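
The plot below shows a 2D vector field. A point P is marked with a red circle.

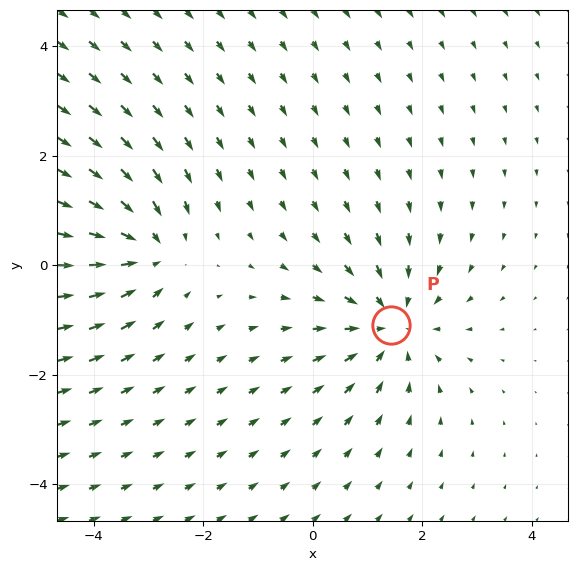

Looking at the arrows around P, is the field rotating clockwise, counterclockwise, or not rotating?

Near P at (1.4, -1.1) the arrows show no circulation. The curl there is ≈0.

not rotating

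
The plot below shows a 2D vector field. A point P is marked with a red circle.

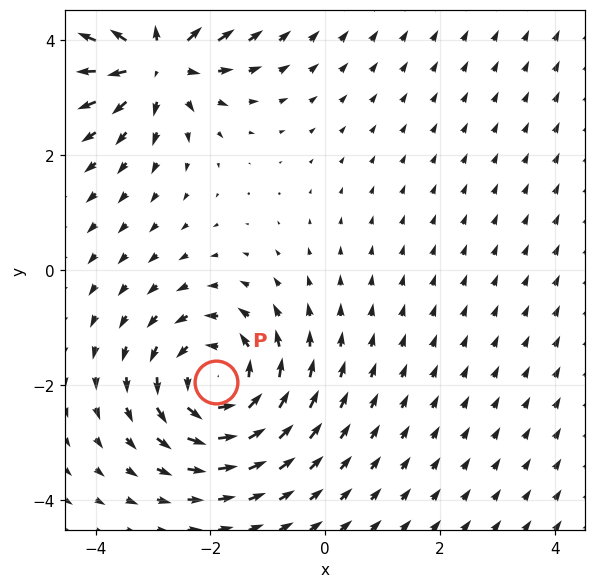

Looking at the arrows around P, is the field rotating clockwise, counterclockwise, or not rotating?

Near P at (-1.9, -2.0) the arrows circulate counterclockwise. The curl (z-component) there is about +5; positive curl means counterclockwise rotation.

counterclockwise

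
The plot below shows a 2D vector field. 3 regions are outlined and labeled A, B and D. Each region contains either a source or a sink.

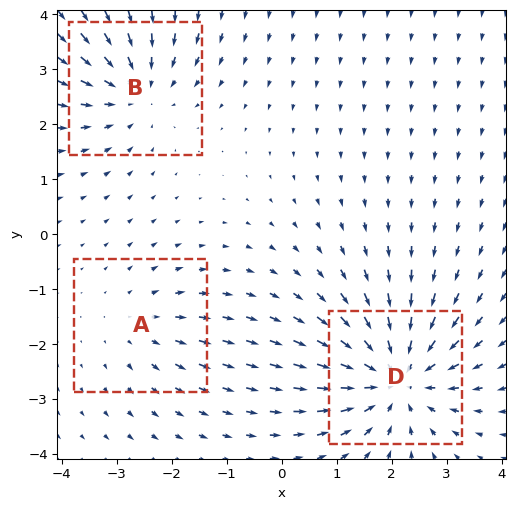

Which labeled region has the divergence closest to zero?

Divergence at each region's feature centre — A: about +2, B: about -3, D: about -5. Region A is closest to zero.

A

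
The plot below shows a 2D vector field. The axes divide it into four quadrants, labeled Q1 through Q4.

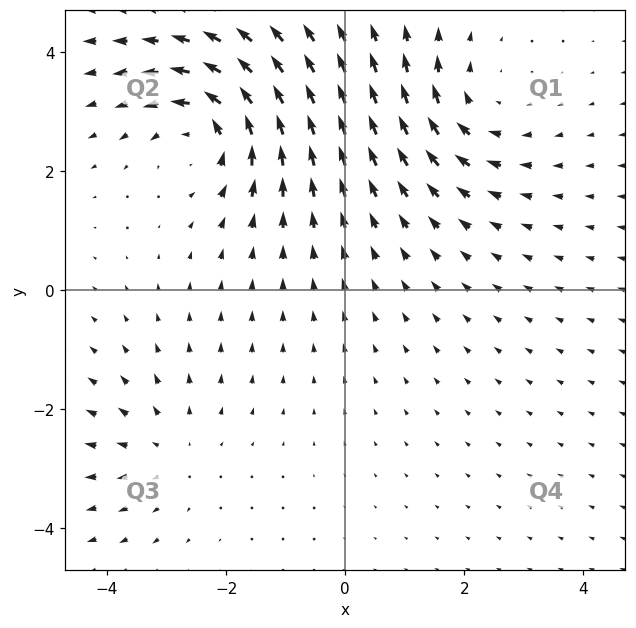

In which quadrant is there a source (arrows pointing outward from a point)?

Q3

The source sits at approximately (-3.0, -2.7), which lies in quadrant Q3. The divergence there is about +2, positive as expected for a source.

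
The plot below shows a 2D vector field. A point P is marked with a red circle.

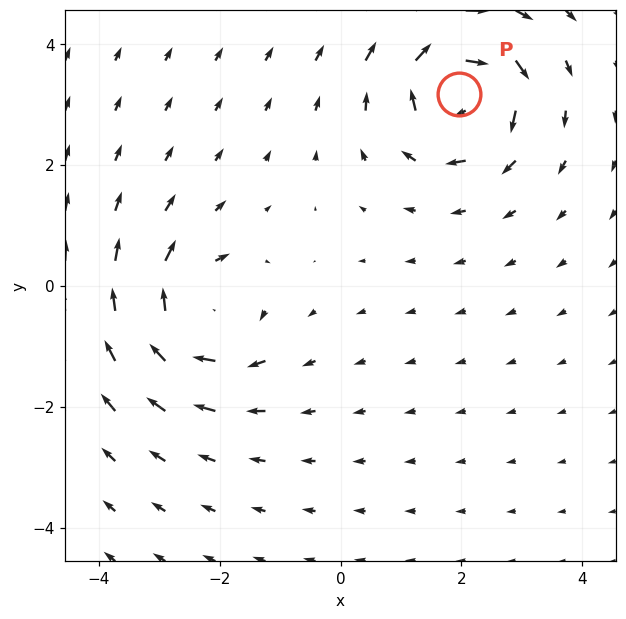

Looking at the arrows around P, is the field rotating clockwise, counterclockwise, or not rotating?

Near P at (2.0, 3.2) the arrows circulate clockwise. The curl (z-component) there is about -6; negative curl means clockwise rotation.

clockwise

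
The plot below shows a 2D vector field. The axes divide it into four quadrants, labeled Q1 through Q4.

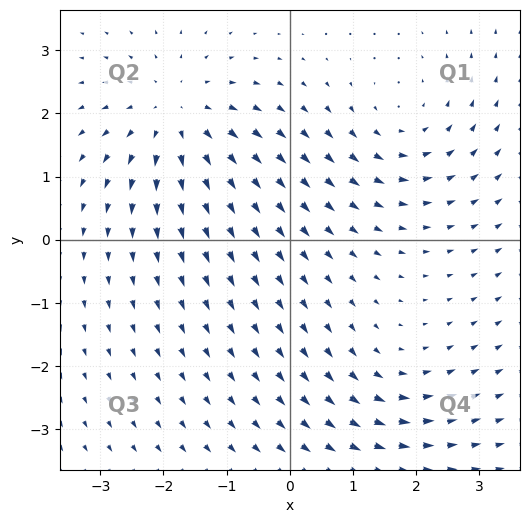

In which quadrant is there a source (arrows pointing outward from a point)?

The source sits at approximately (-1.8, 1.9), which lies in quadrant Q2. The divergence there is about +4, positive as expected for a source.

Q2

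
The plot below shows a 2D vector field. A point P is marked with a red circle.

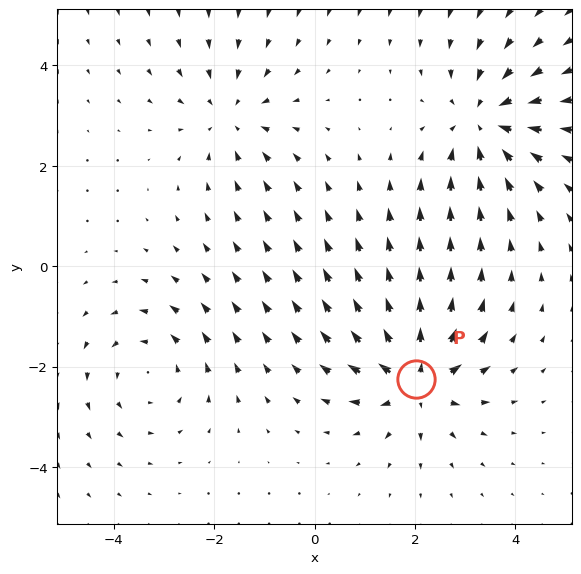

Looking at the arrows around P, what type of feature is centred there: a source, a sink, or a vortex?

source

At P (2.0, -2.2) the arrows spread outward. Divergence about +6, curl ≈0 — positive divergence with near-zero curl is a source.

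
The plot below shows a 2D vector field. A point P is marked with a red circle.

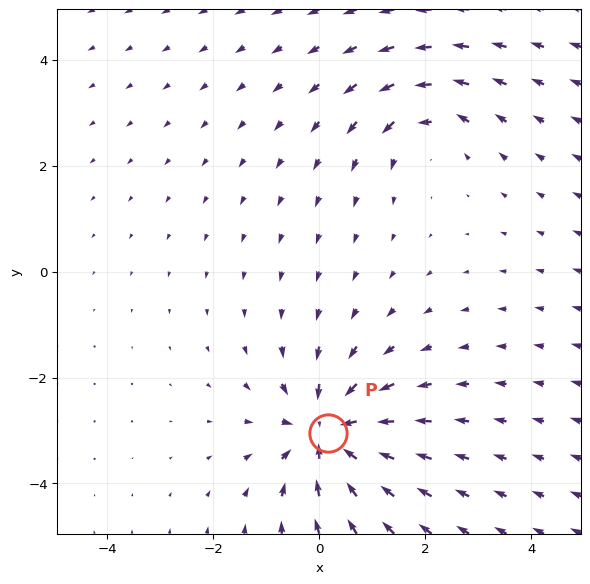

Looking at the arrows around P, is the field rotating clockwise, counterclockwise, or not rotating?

Near P at (0.2, -3.0) the arrows show no circulation. The curl there is ≈0.

not rotating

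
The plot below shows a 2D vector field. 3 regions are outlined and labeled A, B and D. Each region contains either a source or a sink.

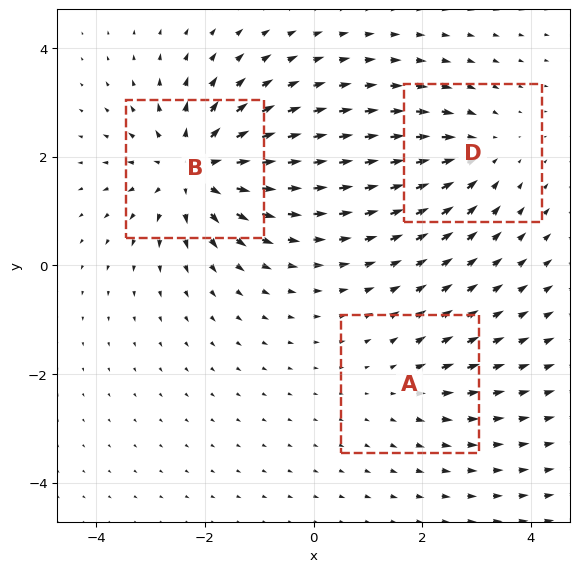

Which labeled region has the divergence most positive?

B

Divergence at each region's feature centre — A: about +2, B: about +5, D: about -3. Region B is most positive.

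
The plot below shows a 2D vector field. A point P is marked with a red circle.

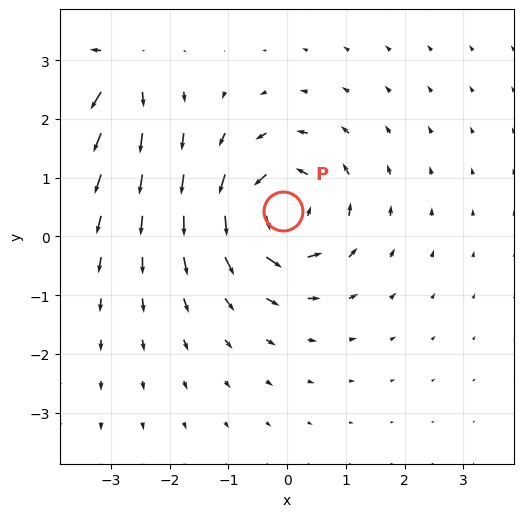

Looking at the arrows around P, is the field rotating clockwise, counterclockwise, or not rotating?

counterclockwise

Near P at (-0.1, 0.4) the arrows circulate counterclockwise. The curl (z-component) there is about +6; positive curl means counterclockwise rotation.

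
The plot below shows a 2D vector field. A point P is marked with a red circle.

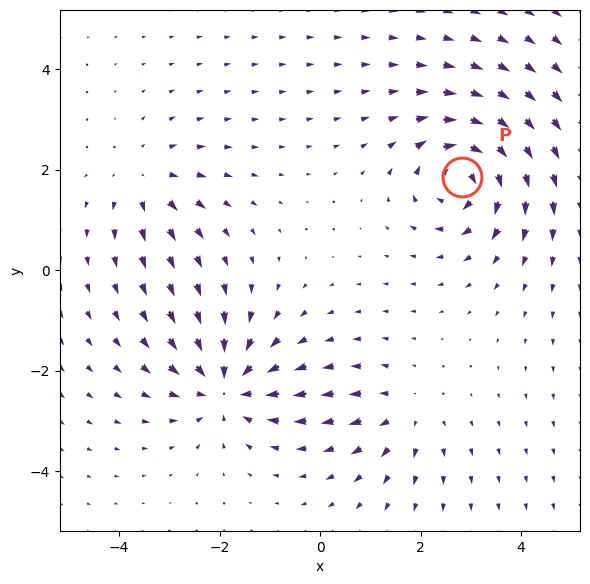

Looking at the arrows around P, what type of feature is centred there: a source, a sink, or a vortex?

vortex

At P (2.8, 1.9) the arrows circulate clockwise. Divergence ≈0, curl about -7 — near-zero divergence with nonzero curl is a vortex.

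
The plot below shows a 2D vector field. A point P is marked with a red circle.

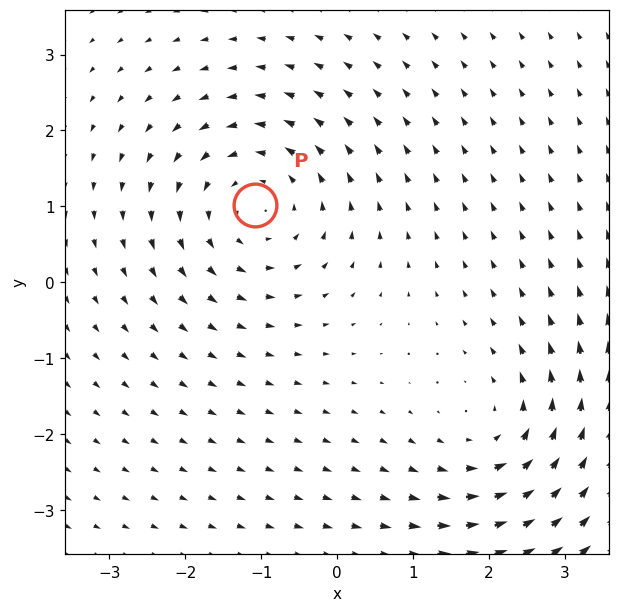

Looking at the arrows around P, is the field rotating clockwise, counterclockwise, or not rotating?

counterclockwise

Near P at (-1.1, 1.0) the arrows circulate counterclockwise. The curl (z-component) there is about +3; positive curl means counterclockwise rotation.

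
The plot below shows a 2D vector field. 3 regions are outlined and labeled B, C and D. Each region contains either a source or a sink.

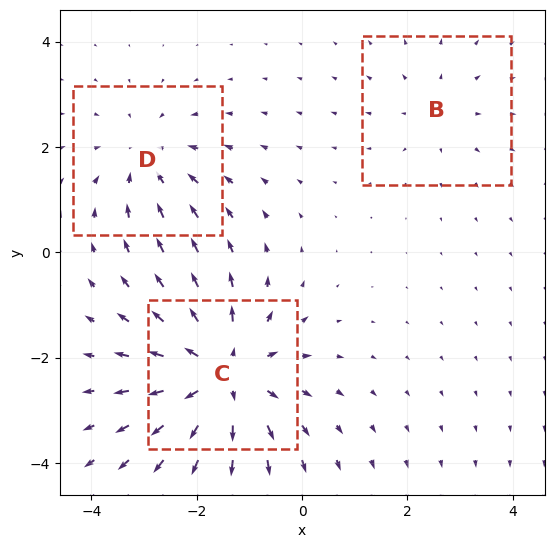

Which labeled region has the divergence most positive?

Divergence at each region's feature centre — B: about +2, C: about +5, D: about -3. Region C is most positive.

C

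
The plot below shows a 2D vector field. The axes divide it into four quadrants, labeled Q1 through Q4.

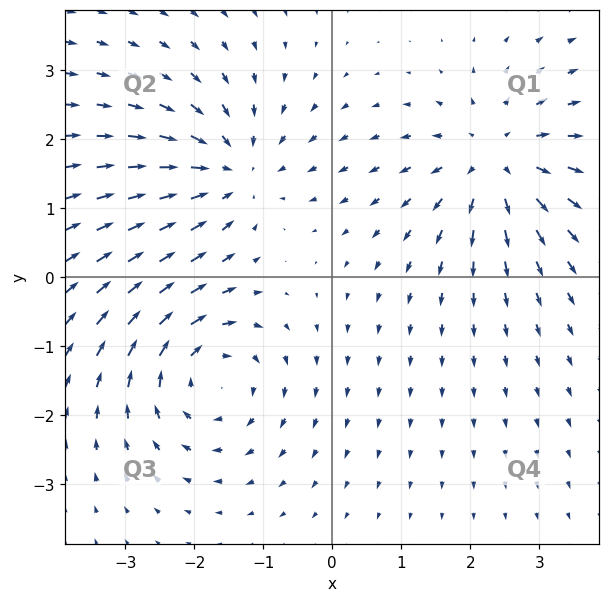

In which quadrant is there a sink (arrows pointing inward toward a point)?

Q2

The sink sits at approximately (-1.5, 1.5), which lies in quadrant Q2. The divergence there is about -5, negative as expected for a sink.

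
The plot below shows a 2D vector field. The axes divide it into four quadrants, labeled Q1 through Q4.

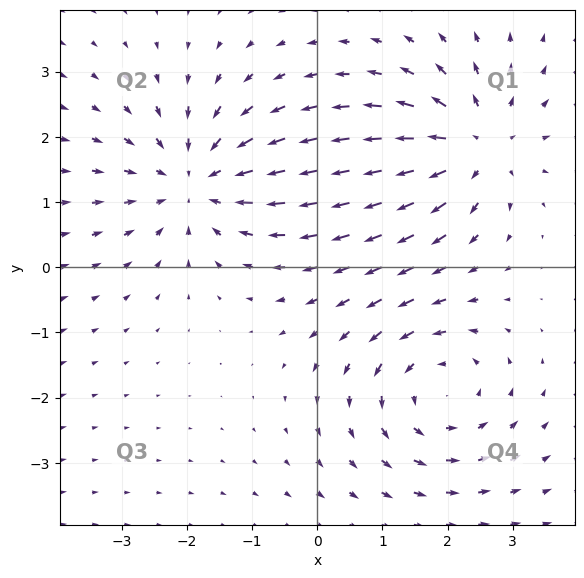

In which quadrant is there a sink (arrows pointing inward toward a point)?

Q2

The sink sits at approximately (-1.9, 1.3), which lies in quadrant Q2. The divergence there is about -4, negative as expected for a sink.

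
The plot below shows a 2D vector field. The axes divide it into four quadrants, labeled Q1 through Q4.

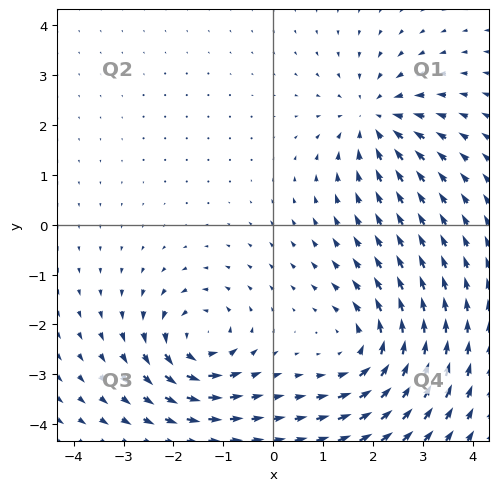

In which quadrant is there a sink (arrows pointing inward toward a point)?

Q1

The sink sits at approximately (2.0, 2.1), which lies in quadrant Q1. The divergence there is about -5, negative as expected for a sink.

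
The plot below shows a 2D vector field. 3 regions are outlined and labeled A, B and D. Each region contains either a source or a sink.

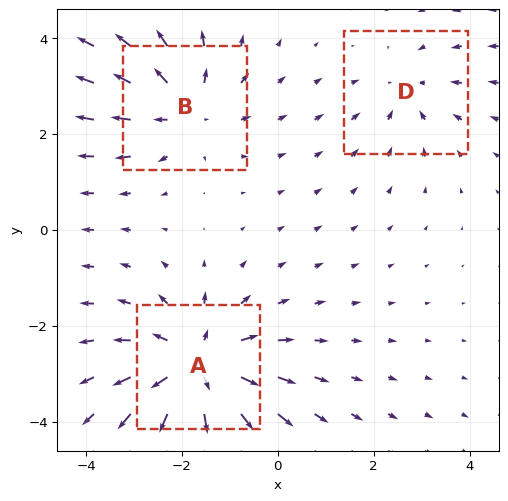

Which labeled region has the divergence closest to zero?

D

Divergence at each region's feature centre — A: about +5, B: about +3, D: about -2. Region D is closest to zero.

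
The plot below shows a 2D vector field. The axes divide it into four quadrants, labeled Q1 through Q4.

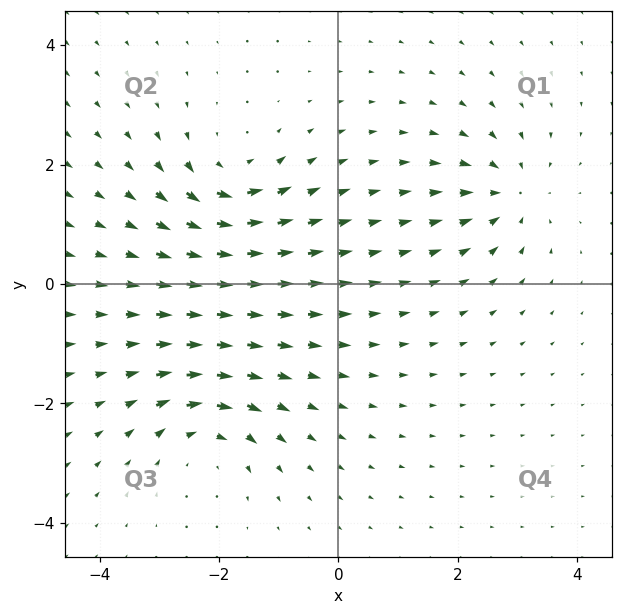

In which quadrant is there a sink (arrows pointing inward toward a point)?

Q1

The sink sits at approximately (2.9, 1.5), which lies in quadrant Q1. The divergence there is about -3, negative as expected for a sink.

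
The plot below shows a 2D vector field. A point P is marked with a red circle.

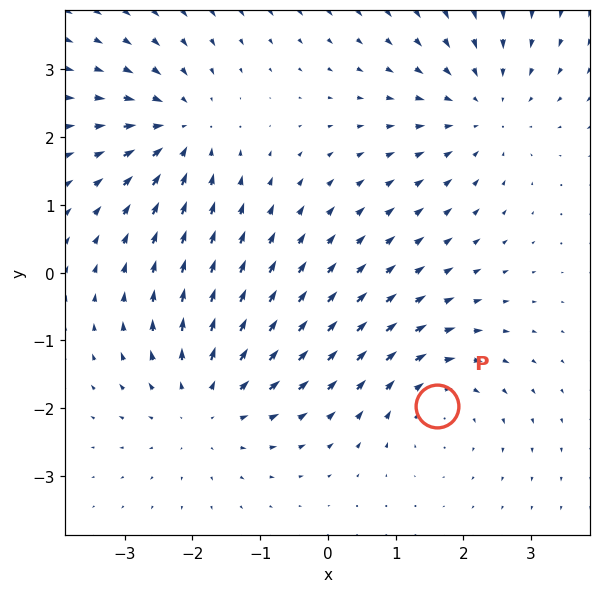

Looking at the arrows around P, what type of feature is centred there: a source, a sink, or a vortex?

vortex

At P (1.6, -2.0) the arrows circulate clockwise. Divergence ≈0, curl about -3 — near-zero divergence with nonzero curl is a vortex.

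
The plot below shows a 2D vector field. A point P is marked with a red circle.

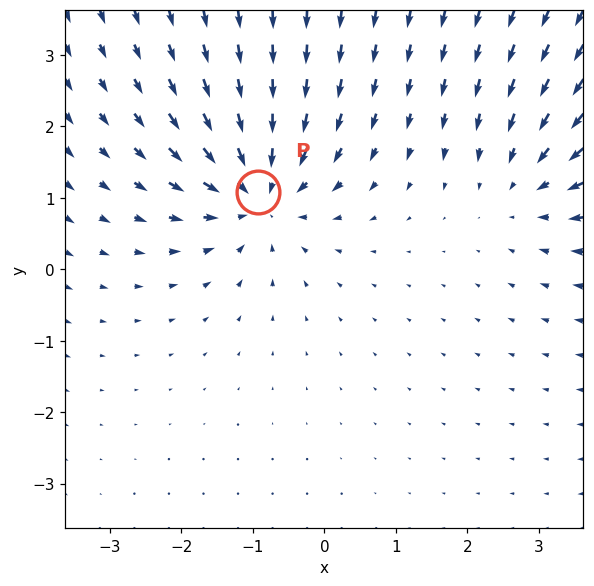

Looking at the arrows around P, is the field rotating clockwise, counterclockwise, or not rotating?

not rotating

Near P at (-0.9, 1.1) the arrows show no circulation. The curl there is ≈0.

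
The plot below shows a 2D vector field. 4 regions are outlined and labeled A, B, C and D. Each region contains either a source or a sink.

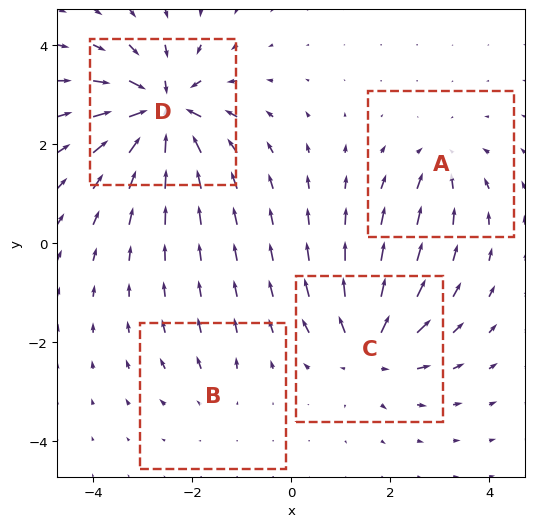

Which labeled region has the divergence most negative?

Divergence at each region's feature centre — A: about -4, B: about +2, C: about +6, D: about -8. Region D is most negative.

D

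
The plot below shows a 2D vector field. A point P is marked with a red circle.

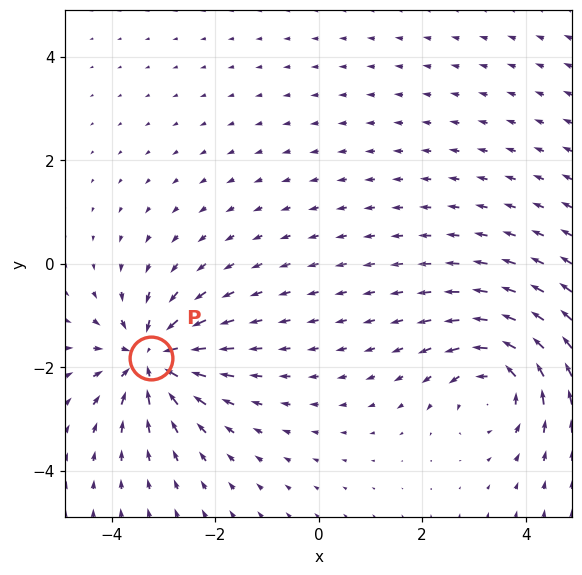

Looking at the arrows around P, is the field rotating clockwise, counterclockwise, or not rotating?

Near P at (-3.2, -1.8) the arrows show no circulation. The curl there is ≈0.

not rotating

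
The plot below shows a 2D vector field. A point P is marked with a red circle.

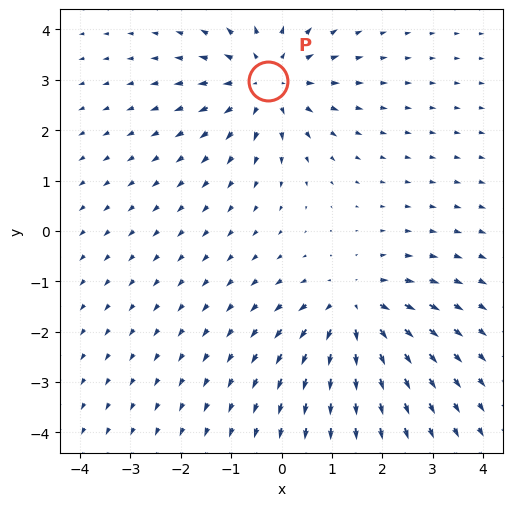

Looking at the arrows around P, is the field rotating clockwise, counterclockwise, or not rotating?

not rotating

Near P at (-0.3, 3.0) the arrows show no circulation. The curl there is ≈0.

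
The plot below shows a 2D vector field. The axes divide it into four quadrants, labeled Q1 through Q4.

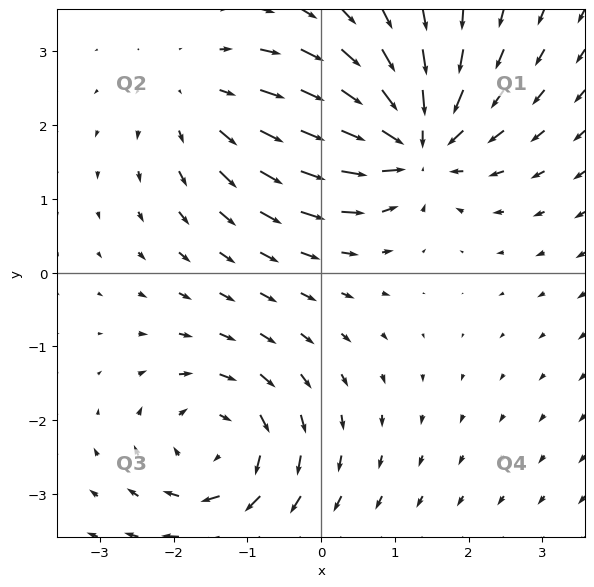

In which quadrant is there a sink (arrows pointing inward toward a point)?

Q1

The sink sits at approximately (1.2, 1.8), which lies in quadrant Q1. The divergence there is about -6, negative as expected for a sink.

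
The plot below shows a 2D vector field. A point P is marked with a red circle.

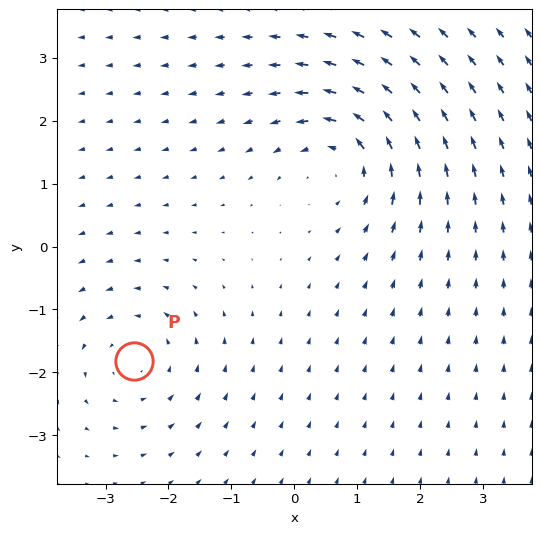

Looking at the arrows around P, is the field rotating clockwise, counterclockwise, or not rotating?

counterclockwise

Near P at (-2.5, -1.8) the arrows circulate counterclockwise. The curl (z-component) there is about +3; positive curl means counterclockwise rotation.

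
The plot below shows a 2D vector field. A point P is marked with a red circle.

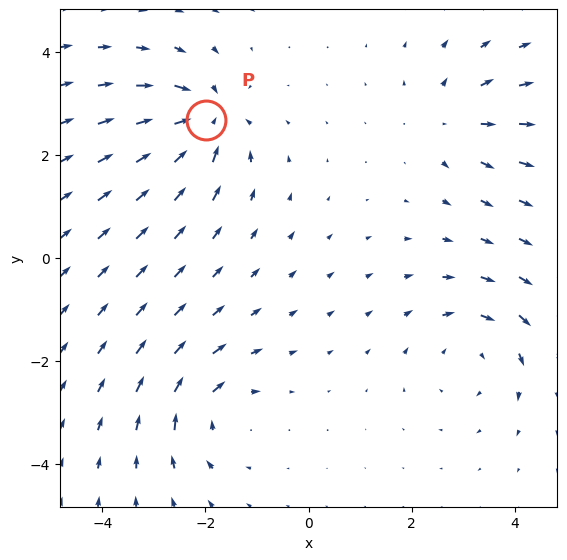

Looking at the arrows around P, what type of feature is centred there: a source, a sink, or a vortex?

sink

At P (-2.0, 2.7) the arrows converge inward. Divergence about -7, curl ≈0 — negative divergence with near-zero curl is a sink.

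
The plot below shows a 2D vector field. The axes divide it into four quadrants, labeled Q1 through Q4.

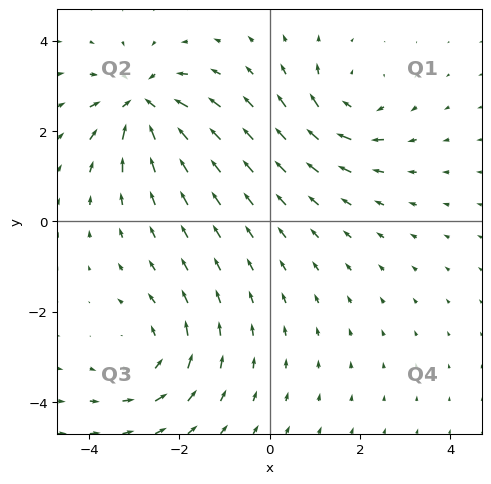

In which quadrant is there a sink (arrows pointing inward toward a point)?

Q2

The sink sits at approximately (-2.8, 2.6), which lies in quadrant Q2. The divergence there is about -7, negative as expected for a sink.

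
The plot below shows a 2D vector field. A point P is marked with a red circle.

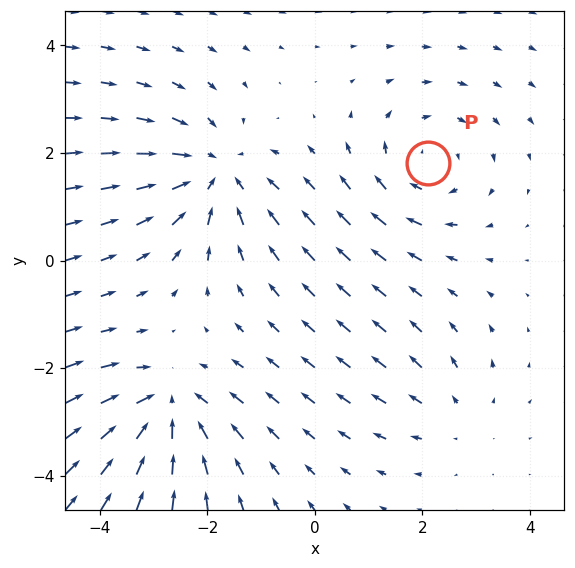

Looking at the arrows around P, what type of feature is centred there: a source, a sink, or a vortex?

At P (2.1, 1.8) the arrows circulate clockwise. Divergence ≈0, curl about -3 — near-zero divergence with nonzero curl is a vortex.

vortex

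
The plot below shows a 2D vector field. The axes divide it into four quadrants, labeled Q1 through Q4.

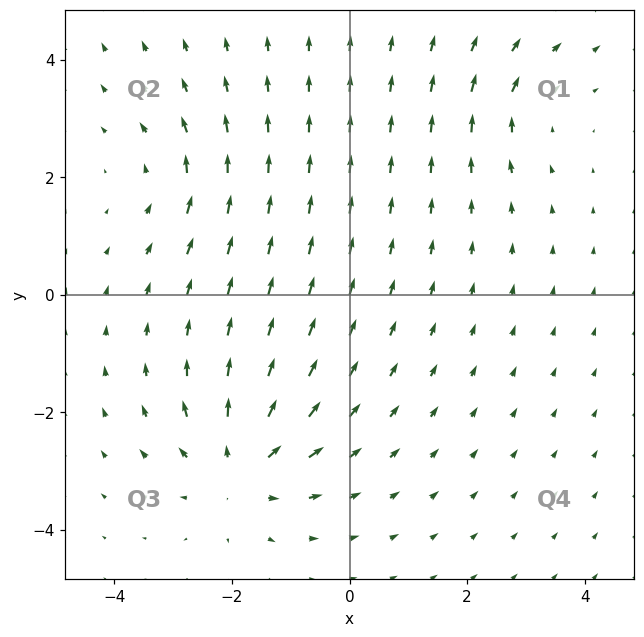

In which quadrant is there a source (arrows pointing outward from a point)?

Q3

The source sits at approximately (-1.9, -2.9), which lies in quadrant Q3. The divergence there is about +5, positive as expected for a source.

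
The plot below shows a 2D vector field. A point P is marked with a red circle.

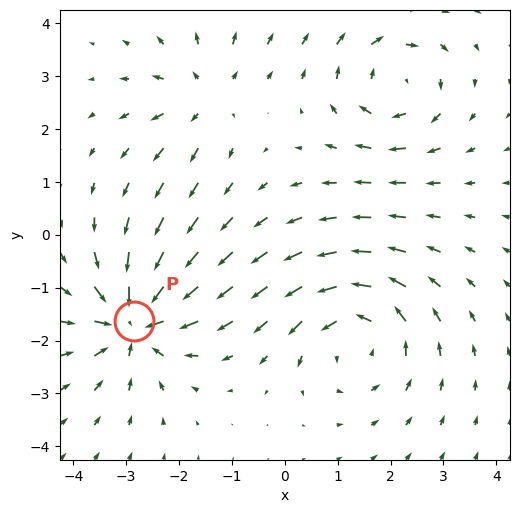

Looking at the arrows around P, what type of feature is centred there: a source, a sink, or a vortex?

sink

At P (-2.8, -1.6) the arrows converge inward. Divergence about -6, curl ≈0 — negative divergence with near-zero curl is a sink.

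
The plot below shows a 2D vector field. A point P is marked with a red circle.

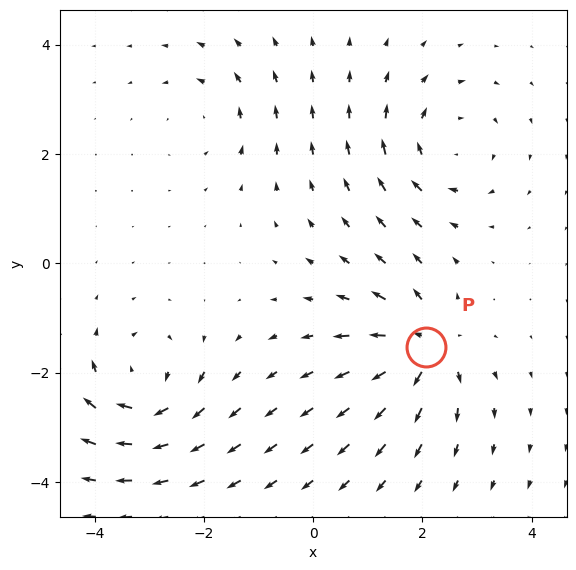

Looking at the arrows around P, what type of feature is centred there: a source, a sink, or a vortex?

At P (2.1, -1.5) the arrows spread outward. Divergence about +7, curl ≈0 — positive divergence with near-zero curl is a source.

source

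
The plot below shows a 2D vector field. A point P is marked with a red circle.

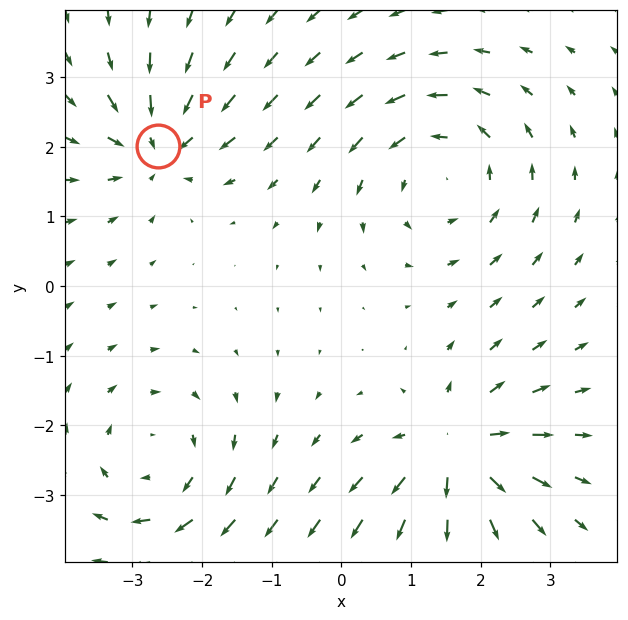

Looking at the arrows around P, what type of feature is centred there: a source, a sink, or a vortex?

At P (-2.6, 2.0) the arrows converge inward. Divergence about -5, curl ≈0 — negative divergence with near-zero curl is a sink.

sink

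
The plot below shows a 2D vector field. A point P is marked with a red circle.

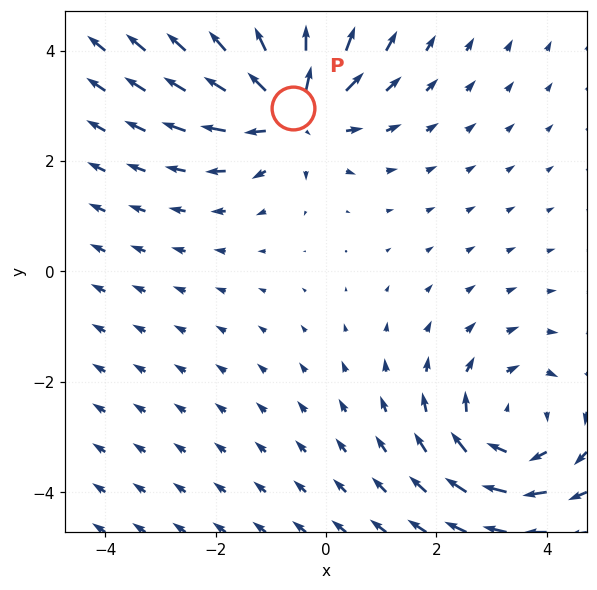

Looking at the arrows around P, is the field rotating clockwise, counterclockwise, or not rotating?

Near P at (-0.6, 3.0) the arrows show no circulation. The curl there is ≈0.

not rotating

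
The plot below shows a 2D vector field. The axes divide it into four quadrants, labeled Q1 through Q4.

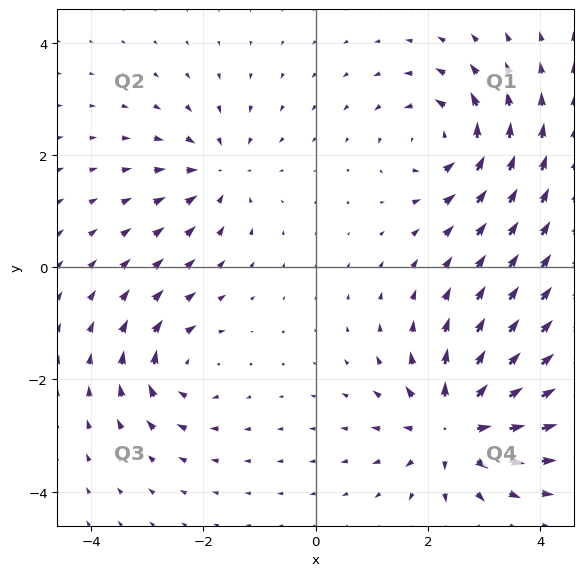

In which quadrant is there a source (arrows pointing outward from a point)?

The source sits at approximately (2.5, -2.8), which lies in quadrant Q4. The divergence there is about +6, positive as expected for a source.

Q4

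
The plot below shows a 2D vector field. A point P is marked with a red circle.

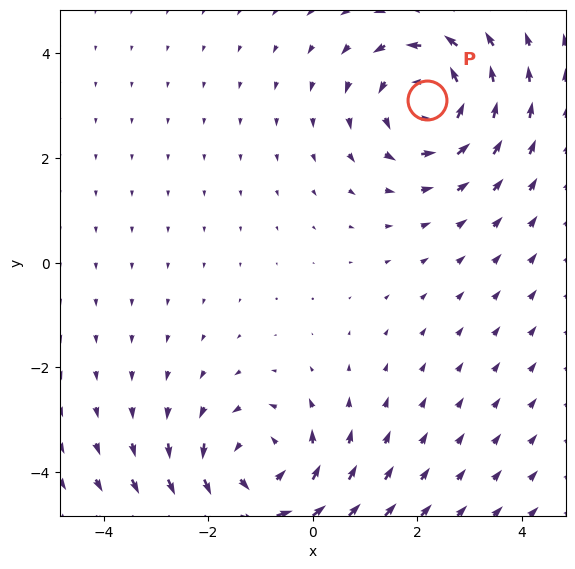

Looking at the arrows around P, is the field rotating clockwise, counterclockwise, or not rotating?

Near P at (2.2, 3.1) the arrows circulate counterclockwise. The curl (z-component) there is about +4; positive curl means counterclockwise rotation.

counterclockwise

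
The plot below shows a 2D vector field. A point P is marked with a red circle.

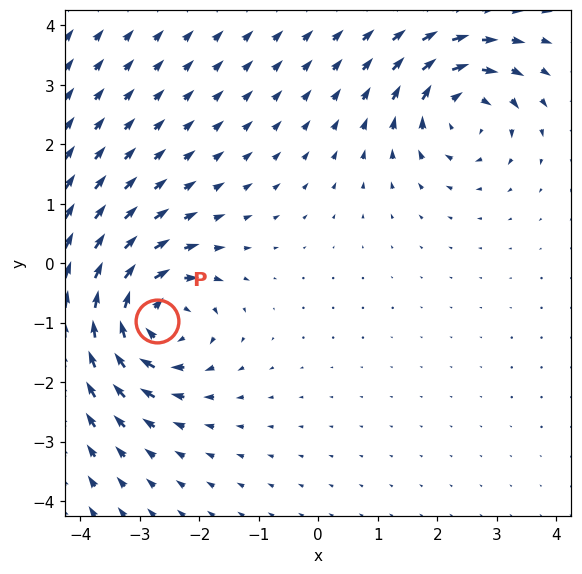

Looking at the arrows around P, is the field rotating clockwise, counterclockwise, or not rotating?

clockwise

Near P at (-2.7, -1.0) the arrows circulate clockwise. The curl (z-component) there is about -6; negative curl means clockwise rotation.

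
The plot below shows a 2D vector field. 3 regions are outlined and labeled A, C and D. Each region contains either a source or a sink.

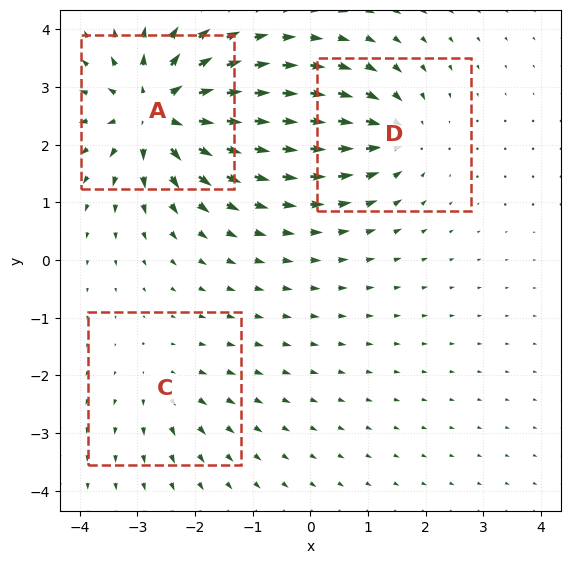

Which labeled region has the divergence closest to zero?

C

Divergence at each region's feature centre — A: about +6, C: about +2, D: about -3. Region C is closest to zero.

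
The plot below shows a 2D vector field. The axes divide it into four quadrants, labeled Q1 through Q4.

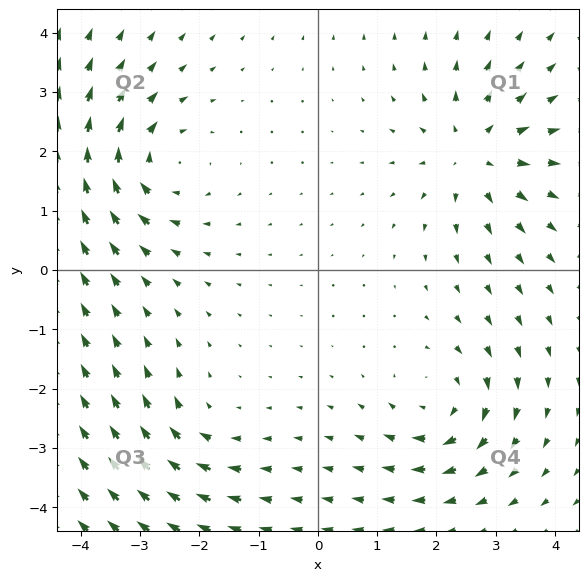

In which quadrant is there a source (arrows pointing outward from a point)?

The source sits at approximately (2.7, 2.0), which lies in quadrant Q1. The divergence there is about +5, positive as expected for a source.

Q1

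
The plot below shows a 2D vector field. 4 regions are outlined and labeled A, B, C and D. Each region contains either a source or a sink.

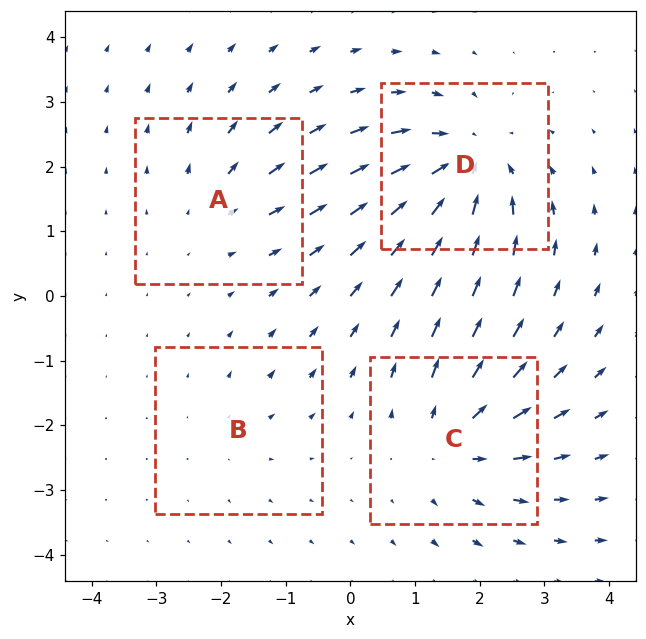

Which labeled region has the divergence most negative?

D

Divergence at each region's feature centre — A: about +3, B: about +2, C: about +5, D: about -7. Region D is most negative.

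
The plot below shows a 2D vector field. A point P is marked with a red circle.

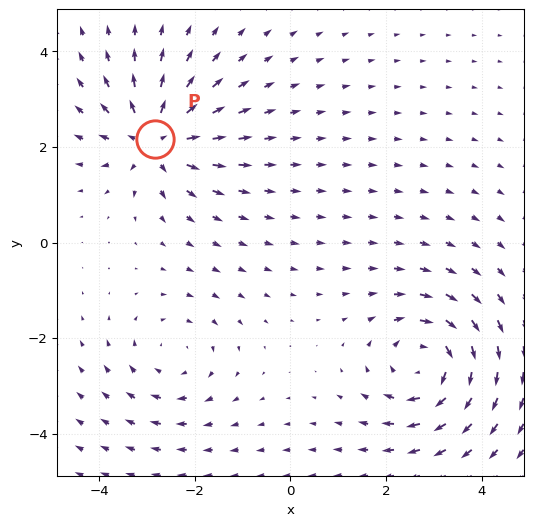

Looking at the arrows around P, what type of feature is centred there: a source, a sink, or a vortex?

At P (-2.8, 2.2) the arrows spread outward. Divergence about +5, curl ≈0 — positive divergence with near-zero curl is a source.

source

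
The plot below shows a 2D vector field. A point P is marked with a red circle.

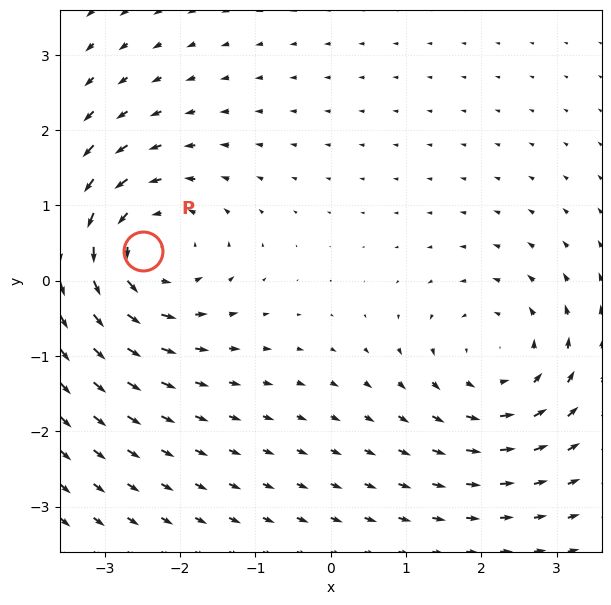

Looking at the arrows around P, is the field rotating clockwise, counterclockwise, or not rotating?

counterclockwise

Near P at (-2.5, 0.4) the arrows circulate counterclockwise. The curl (z-component) there is about +4; positive curl means counterclockwise rotation.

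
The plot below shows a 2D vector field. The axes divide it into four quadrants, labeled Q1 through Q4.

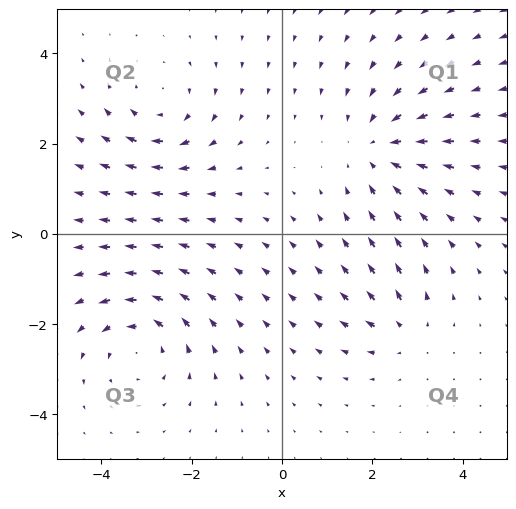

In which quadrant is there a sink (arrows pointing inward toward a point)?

The sink sits at approximately (2.1, 1.9), which lies in quadrant Q1. The divergence there is about -4, negative as expected for a sink.

Q1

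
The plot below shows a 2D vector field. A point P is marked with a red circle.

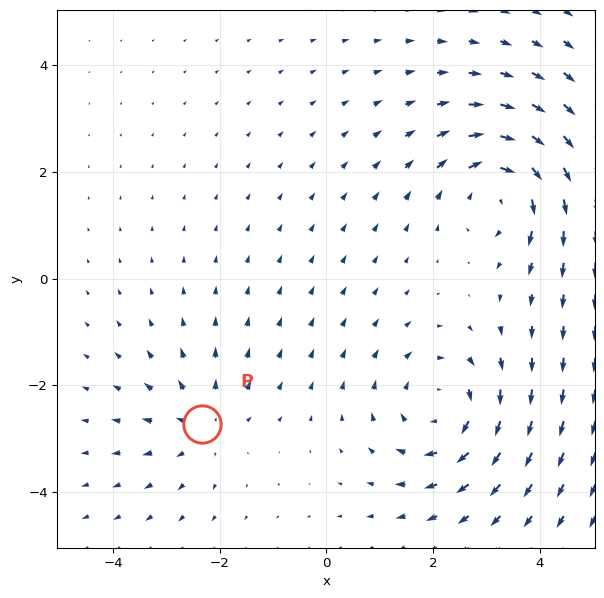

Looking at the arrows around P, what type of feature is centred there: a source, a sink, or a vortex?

At P (-2.3, -2.7) the arrows spread outward. Divergence about +3, curl ≈0 — positive divergence with near-zero curl is a source.

source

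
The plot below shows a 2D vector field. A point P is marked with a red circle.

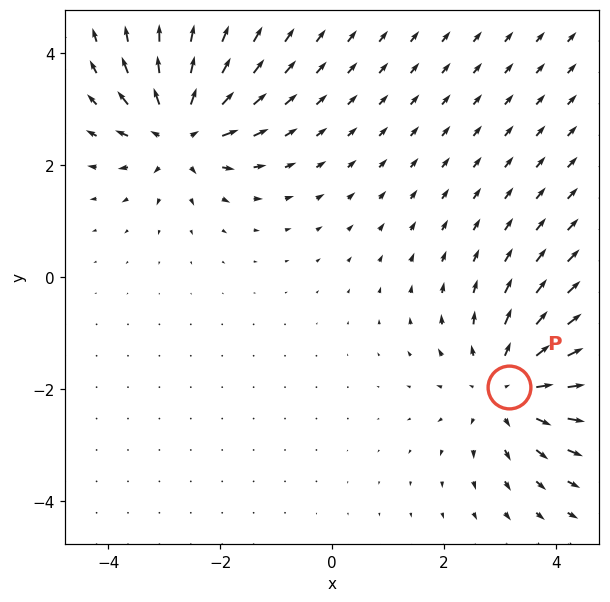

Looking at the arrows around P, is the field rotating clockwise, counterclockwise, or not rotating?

not rotating

Near P at (3.2, -2.0) the arrows show no circulation. The curl there is ≈0.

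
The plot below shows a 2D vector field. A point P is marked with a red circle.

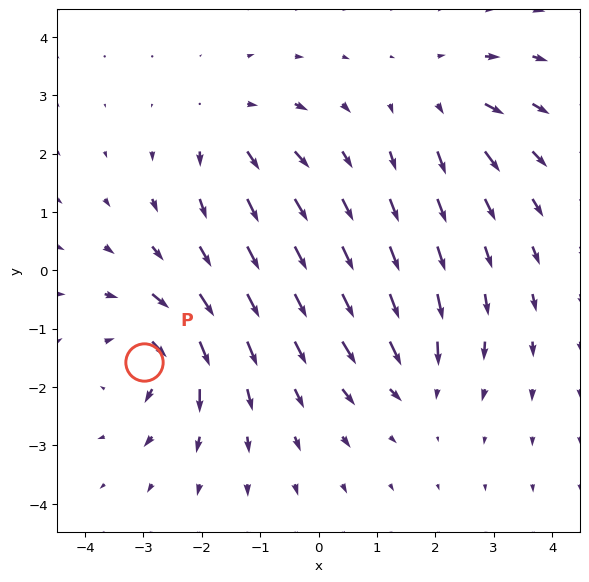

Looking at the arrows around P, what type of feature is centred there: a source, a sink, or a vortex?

At P (-3.0, -1.6) the arrows circulate clockwise. Divergence ≈0, curl about -6 — near-zero divergence with nonzero curl is a vortex.

vortex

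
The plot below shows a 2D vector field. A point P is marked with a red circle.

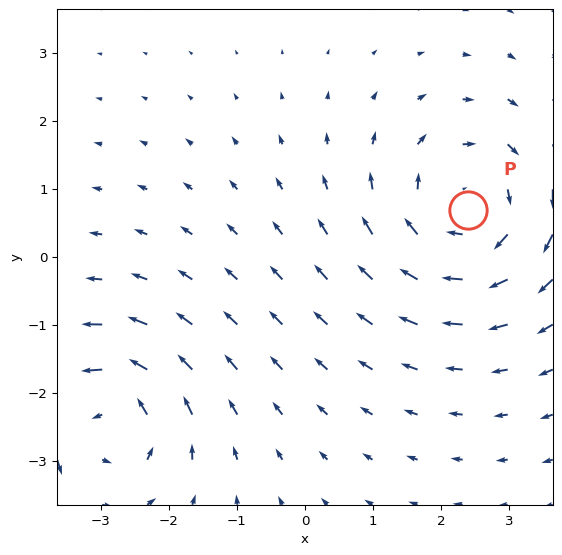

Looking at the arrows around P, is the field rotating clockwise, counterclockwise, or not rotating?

Near P at (2.4, 0.7) the arrows circulate clockwise. The curl (z-component) there is about -3; negative curl means clockwise rotation.

clockwise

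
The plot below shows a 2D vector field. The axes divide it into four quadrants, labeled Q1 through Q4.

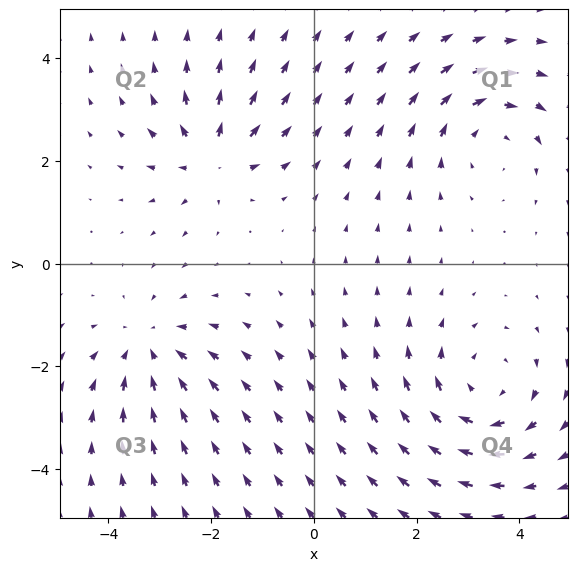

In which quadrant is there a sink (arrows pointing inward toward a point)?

Q3

The sink sits at approximately (-3.2, -1.6), which lies in quadrant Q3. The divergence there is about -3, negative as expected for a sink.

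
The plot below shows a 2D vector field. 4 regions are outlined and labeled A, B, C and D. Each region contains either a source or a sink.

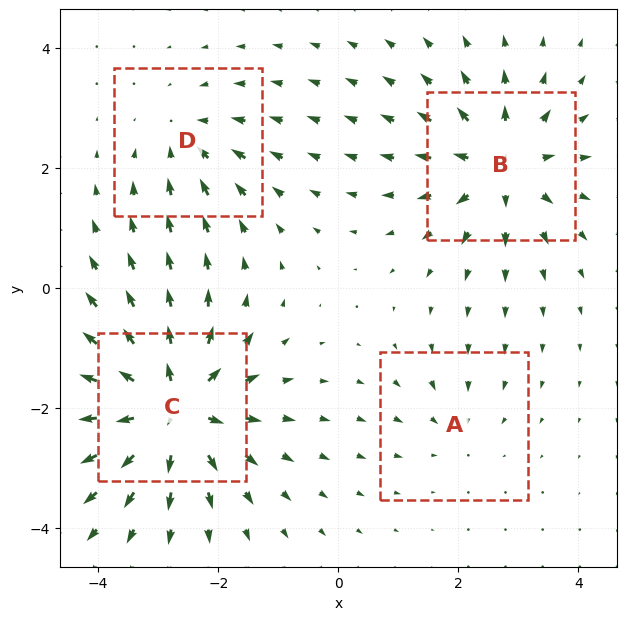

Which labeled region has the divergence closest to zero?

Divergence at each region's feature centre — A: about -2, B: about +6, C: about +8, D: about -4. Region A is closest to zero.

A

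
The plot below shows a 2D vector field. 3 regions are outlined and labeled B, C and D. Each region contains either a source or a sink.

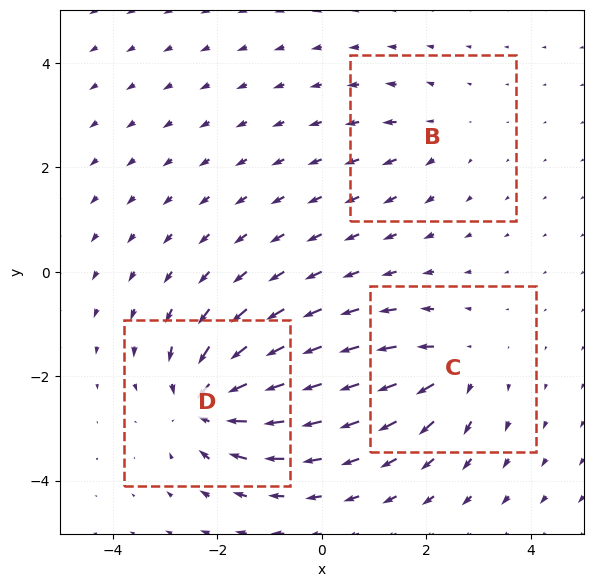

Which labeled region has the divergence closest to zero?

B

Divergence at each region's feature centre — B: about +2, C: about +4, D: about -6. Region B is closest to zero.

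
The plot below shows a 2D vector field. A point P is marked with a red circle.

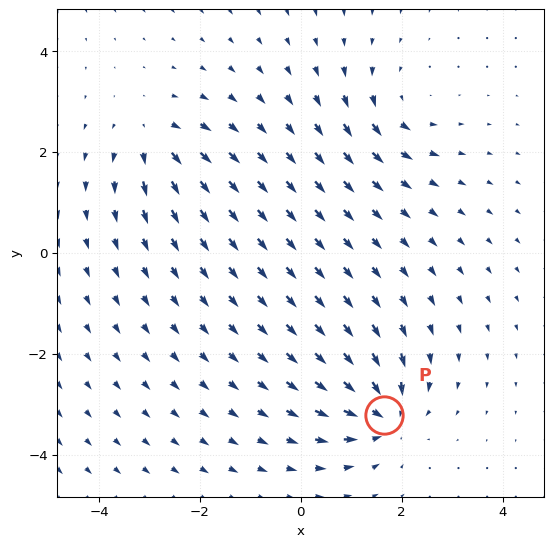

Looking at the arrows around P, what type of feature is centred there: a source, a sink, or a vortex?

sink

At P (1.6, -3.2) the arrows converge inward. Divergence about -7, curl ≈0 — negative divergence with near-zero curl is a sink.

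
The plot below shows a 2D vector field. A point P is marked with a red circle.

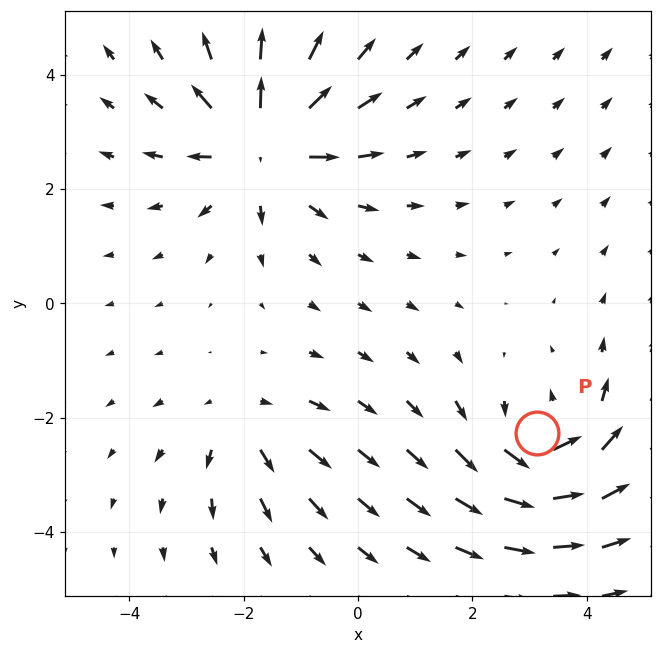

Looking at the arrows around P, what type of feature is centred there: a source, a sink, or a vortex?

At P (3.1, -2.3) the arrows circulate counterclockwise. Divergence ≈0, curl about +5 — near-zero divergence with nonzero curl is a vortex.

vortex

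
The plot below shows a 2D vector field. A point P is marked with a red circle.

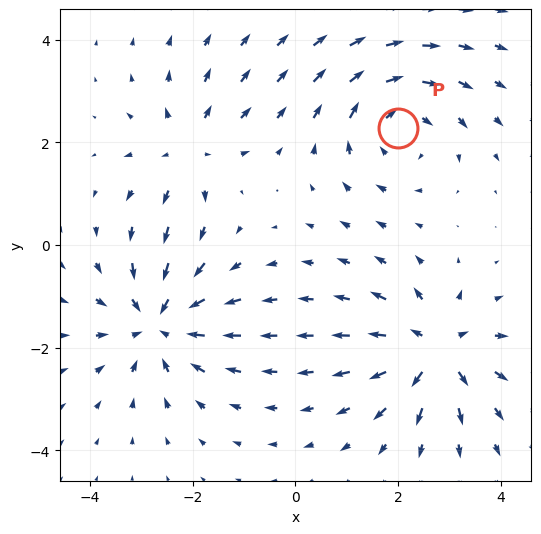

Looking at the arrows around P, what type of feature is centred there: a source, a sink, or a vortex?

At P (2.0, 2.3) the arrows circulate clockwise. Divergence ≈0, curl about -4 — near-zero divergence with nonzero curl is a vortex.

vortex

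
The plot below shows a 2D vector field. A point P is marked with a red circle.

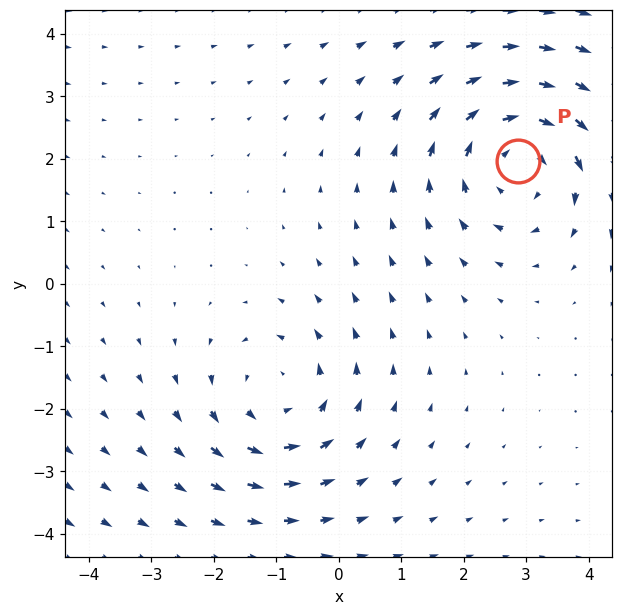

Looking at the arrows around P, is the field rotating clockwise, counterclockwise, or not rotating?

Near P at (2.9, 2.0) the arrows circulate clockwise. The curl (z-component) there is about -4; negative curl means clockwise rotation.

clockwise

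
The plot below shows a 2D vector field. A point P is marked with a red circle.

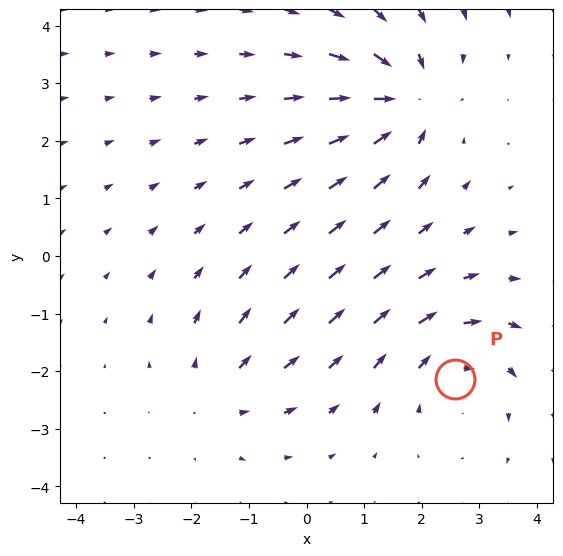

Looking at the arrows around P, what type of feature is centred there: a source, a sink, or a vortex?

vortex

At P (2.6, -2.1) the arrows circulate clockwise. Divergence ≈0, curl about -4 — near-zero divergence with nonzero curl is a vortex.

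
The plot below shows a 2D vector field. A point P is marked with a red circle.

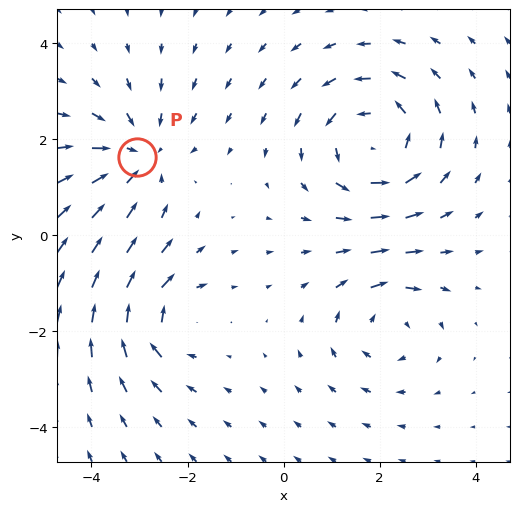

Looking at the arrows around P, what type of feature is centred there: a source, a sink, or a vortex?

sink

At P (-3.0, 1.6) the arrows converge inward. Divergence about -3, curl ≈0 — negative divergence with near-zero curl is a sink.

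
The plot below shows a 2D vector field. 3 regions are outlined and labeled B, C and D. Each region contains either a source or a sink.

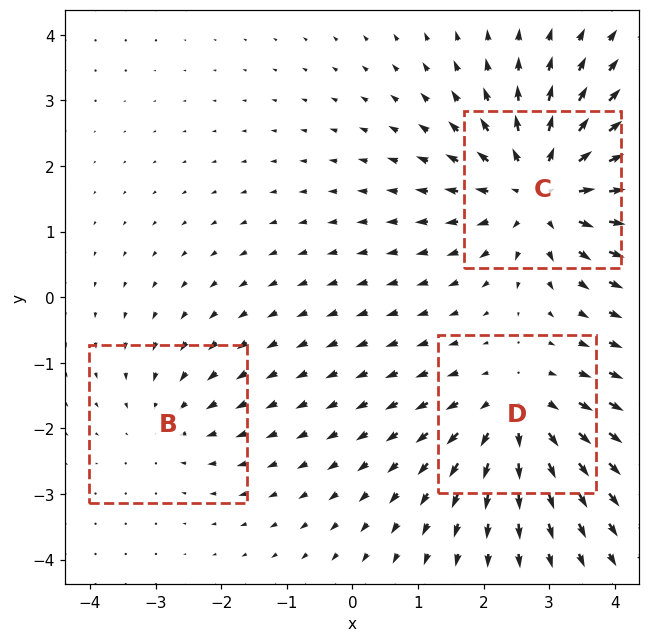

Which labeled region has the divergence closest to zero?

Divergence at each region's feature centre — B: about -2, C: about +4, D: about +3. Region B is closest to zero.

B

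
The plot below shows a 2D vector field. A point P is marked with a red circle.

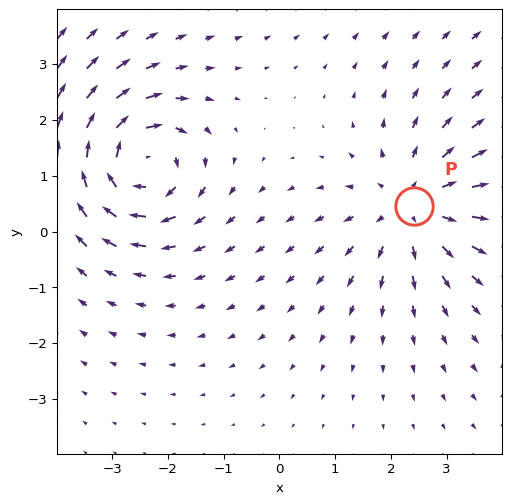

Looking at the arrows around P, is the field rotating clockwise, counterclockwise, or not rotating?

not rotating

Near P at (2.4, 0.5) the arrows show no circulation. The curl there is ≈0.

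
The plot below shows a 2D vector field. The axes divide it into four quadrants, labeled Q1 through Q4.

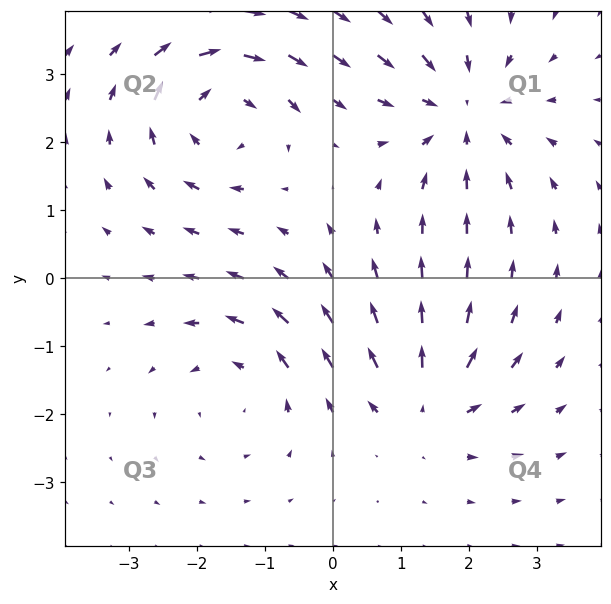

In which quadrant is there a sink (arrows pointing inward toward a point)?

Q1

The sink sits at approximately (1.9, 2.4), which lies in quadrant Q1. The divergence there is about -4, negative as expected for a sink.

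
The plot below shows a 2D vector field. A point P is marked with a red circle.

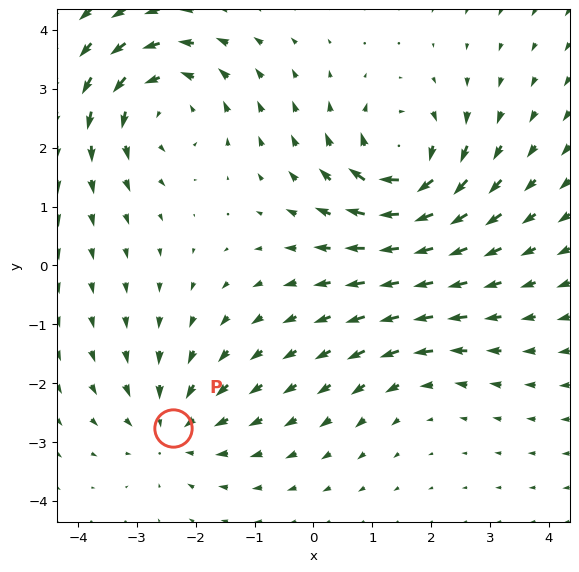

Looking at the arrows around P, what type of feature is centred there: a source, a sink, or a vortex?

sink

At P (-2.4, -2.8) the arrows converge inward. Divergence about -3, curl ≈0 — negative divergence with near-zero curl is a sink.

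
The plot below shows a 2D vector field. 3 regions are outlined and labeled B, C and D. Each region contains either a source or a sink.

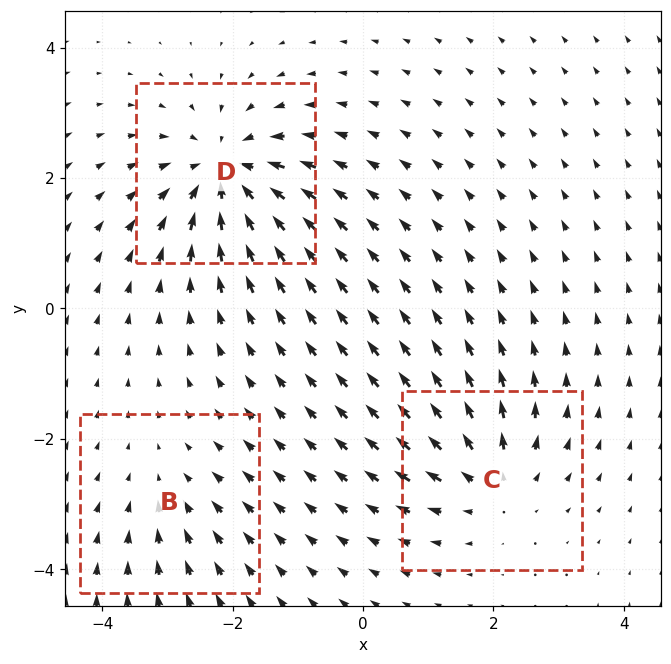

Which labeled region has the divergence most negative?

D

Divergence at each region's feature centre — B: about -2, C: about +4, D: about -5. Region D is most negative.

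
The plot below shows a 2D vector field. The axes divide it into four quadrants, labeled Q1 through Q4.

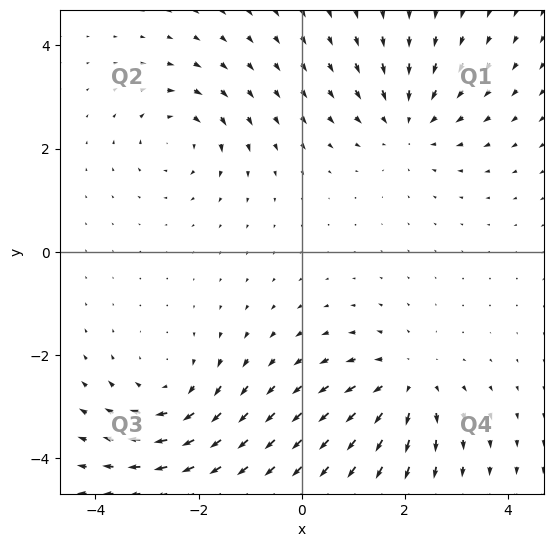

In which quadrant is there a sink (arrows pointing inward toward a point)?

Q1

The sink sits at approximately (2.1, 2.5), which lies in quadrant Q1. The divergence there is about -3, negative as expected for a sink.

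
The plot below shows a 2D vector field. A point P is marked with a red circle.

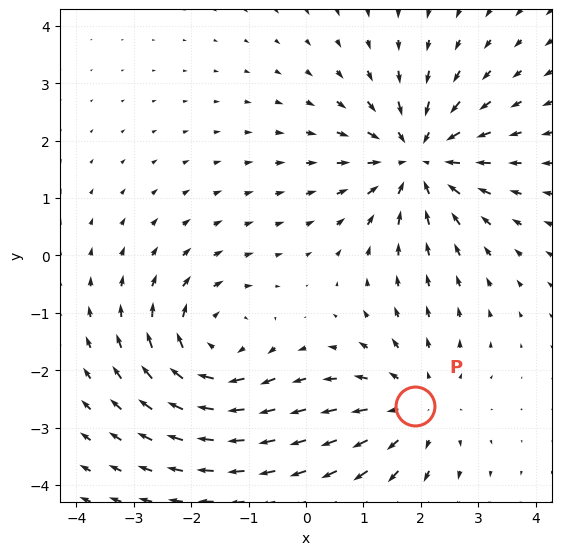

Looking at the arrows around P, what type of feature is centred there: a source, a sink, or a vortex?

At P (1.9, -2.6) the arrows spread outward. Divergence about +3, curl ≈0 — positive divergence with near-zero curl is a source.

source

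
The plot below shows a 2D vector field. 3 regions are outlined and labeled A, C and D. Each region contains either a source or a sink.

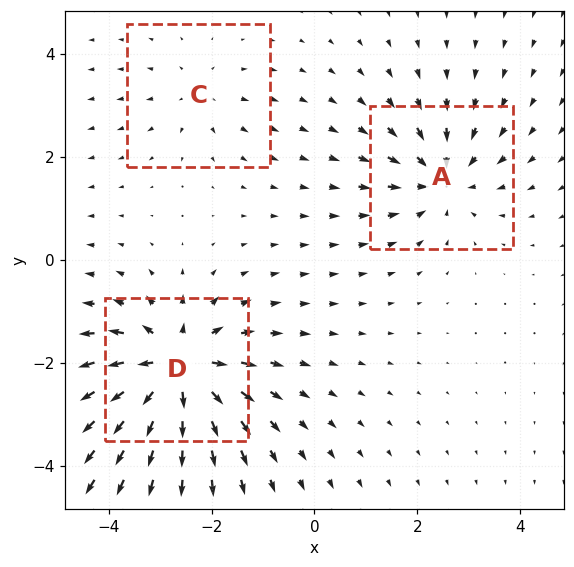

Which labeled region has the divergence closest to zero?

C

Divergence at each region's feature centre — A: about -4, C: about +2, D: about +6. Region C is closest to zero.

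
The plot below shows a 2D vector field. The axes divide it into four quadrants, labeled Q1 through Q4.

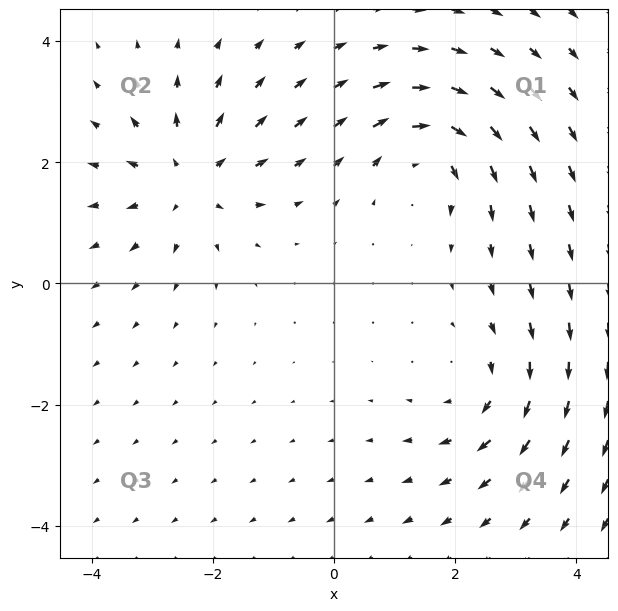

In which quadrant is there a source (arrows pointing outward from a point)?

The source sits at approximately (-2.4, 1.7), which lies in quadrant Q2. The divergence there is about +5, positive as expected for a source.

Q2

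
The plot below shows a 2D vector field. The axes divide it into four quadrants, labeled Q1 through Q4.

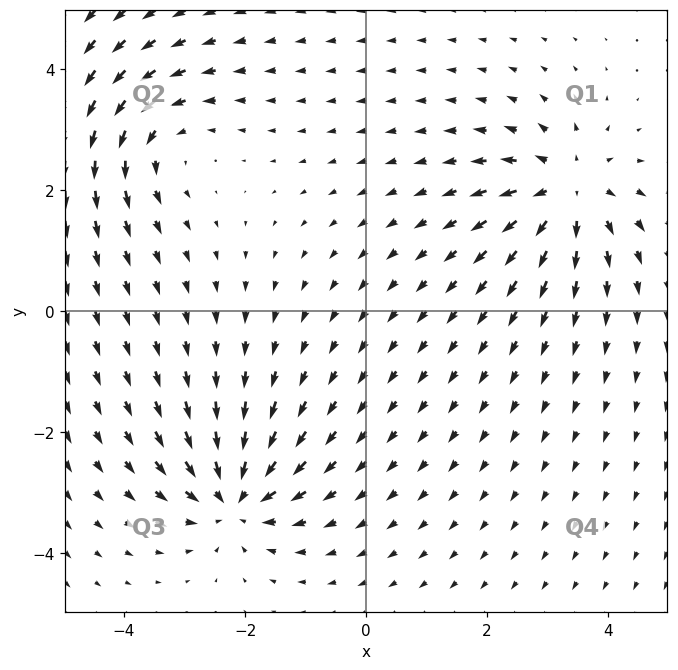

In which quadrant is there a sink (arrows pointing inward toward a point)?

The sink sits at approximately (-2.2, -3.1), which lies in quadrant Q3. The divergence there is about -6, negative as expected for a sink.

Q3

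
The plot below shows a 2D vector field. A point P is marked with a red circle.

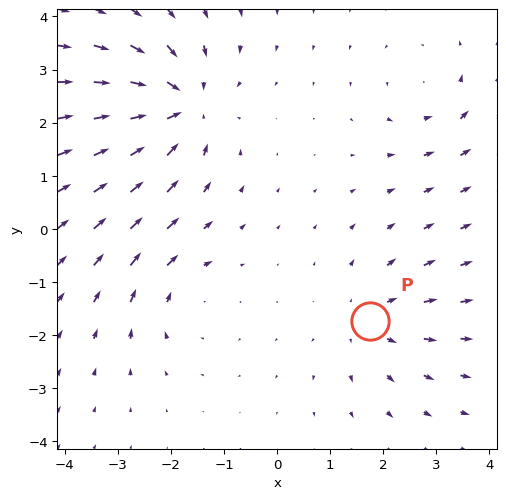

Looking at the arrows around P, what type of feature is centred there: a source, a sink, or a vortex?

source

At P (1.8, -1.7) the arrows spread outward. Divergence about +3, curl ≈0 — positive divergence with near-zero curl is a source.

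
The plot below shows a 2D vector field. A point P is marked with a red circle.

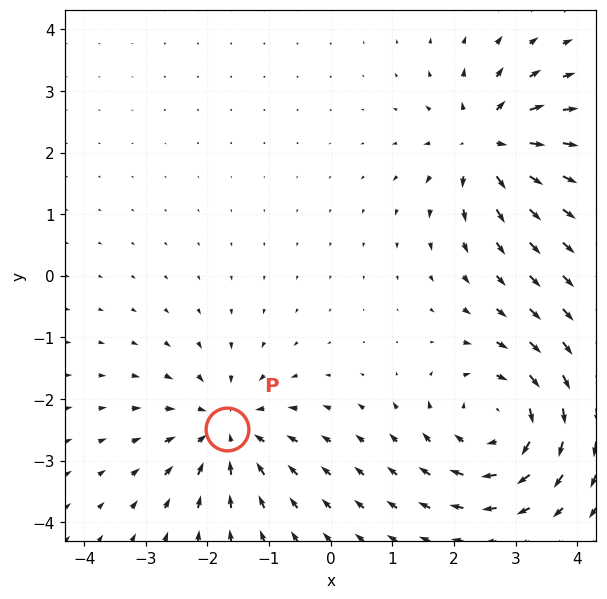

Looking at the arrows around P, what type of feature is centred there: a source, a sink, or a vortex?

At P (-1.7, -2.5) the arrows converge inward. Divergence about -4, curl ≈0 — negative divergence with near-zero curl is a sink.

sink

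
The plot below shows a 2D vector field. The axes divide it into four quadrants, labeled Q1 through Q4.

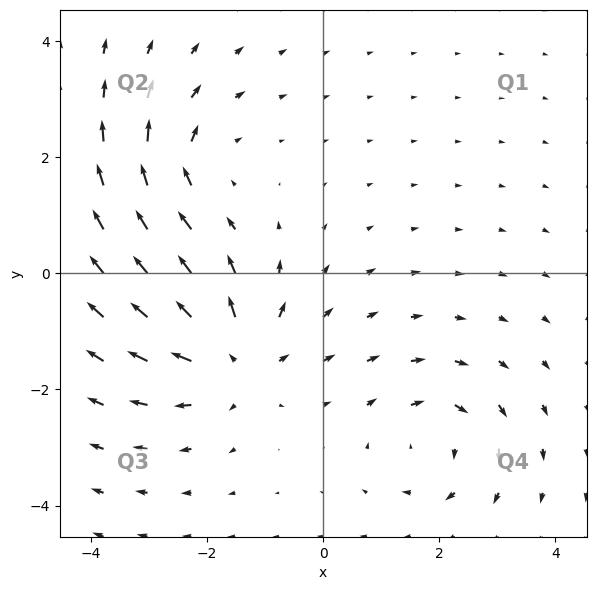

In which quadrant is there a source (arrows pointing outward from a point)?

Q3

The source sits at approximately (-1.5, -1.5), which lies in quadrant Q3. The divergence there is about +4, positive as expected for a source.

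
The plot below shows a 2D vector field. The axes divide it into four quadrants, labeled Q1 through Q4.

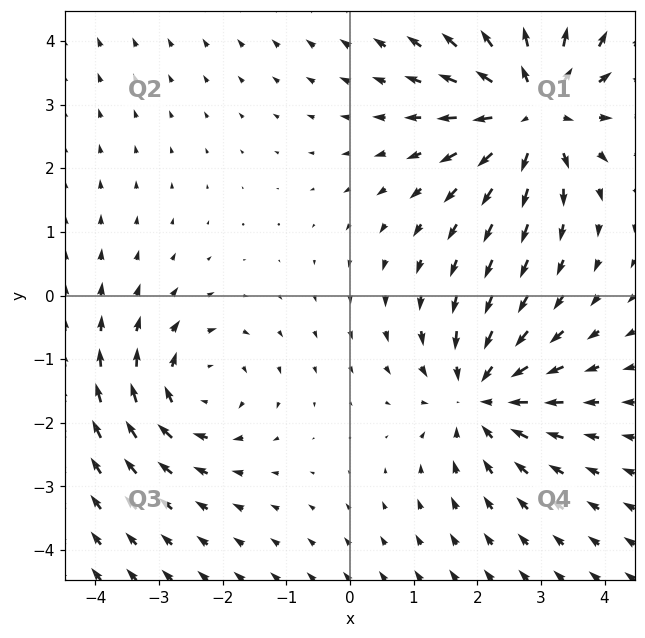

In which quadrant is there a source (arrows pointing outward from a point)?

Q1

The source sits at approximately (2.9, 2.9), which lies in quadrant Q1. The divergence there is about +4, positive as expected for a source.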